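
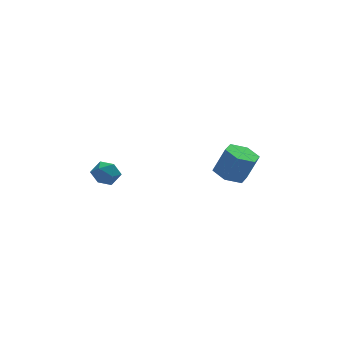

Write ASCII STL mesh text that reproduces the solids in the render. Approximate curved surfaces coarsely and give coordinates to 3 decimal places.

solid 
facet normal -0.702 0.235 0.673
outer loop
vertex -4.552 -1.125 0.789
vertex -4.226 -1.697 1.329
vertex -3.946 -0.893 1.34
endloop
endfacet
facet normal -0.544 0.797 0.263
outer loop
vertex -4.552 -1.125 0.789
vertex -3.946 -0.893 1.34
vertex -3.922 -0.612 0.537
endloop
endfacet
facet normal -0.668 0.616 -0.417
outer loop
vertex -4.552 -1.125 0.789
vertex -3.922 -0.612 0.537
vertex -4.186 -1.243 0.029
endloop
endfacet
facet normal -0.903 -0.057 -0.426
outer loop
vertex -4.552 -1.125 0.789
vertex -4.186 -1.243 0.029
vertex -4.375 -1.913 0.519
endloop
endfacet
facet normal -0.924 -0.292 0.248
outer loop
vertex -4.552 -1.125 0.789
vertex -4.375 -1.913 0.519
vertex -4.226 -1.697 1.329
endloop
endfacet
facet normal 0.154 0.931 0.330
outer loop
vertex -3.922 -0.612 0.537
vertex -3.946 -0.893 1.34
vertex -3.205 -0.867 0.921
endloop
endfacet
facet normal -0.102 0.022 0.995
outer loop
vertex -3.946 -0.893 1.34
vertex -4.226 -1.697 1.329
vertex -3.394 -1.537 1.411
endloop
endfacet
facet normal -0.461 -0.833 0.307
outer loop
vertex -4.226 -1.697 1.329
vertex -4.375 -1.913 0.519
vertex -3.658 -2.168 0.903
endloop
endfacet
facet normal -0.427 -0.452 -0.783
outer loop
vertex -4.375 -1.913 0.519
vertex -4.186 -1.243 0.029
vertex -3.634 -1.887 0.1
endloop
endfacet
facet normal -0.047 0.638 -0.768
outer loop
vertex -4.186 -1.243 0.029
vertex -3.922 -0.612 0.537
vertex -3.354 -1.083 0.111
endloop
endfacet
facet normal 0.903 0.057 0.426
outer loop
vertex -3.028 -1.655 0.651
vertex -3.205 -0.867 0.921
vertex -3.394 -1.537 1.411
endloop
endfacet
facet normal 0.668 -0.616 0.417
outer loop
vertex -3.028 -1.655 0.651
vertex -3.394 -1.537 1.411
vertex -3.658 -2.168 0.903
endloop
endfacet
facet normal 0.544 -0.797 -0.263
outer loop
vertex -3.028 -1.655 0.651
vertex -3.658 -2.168 0.903
vertex -3.634 -1.887 0.1
endloop
endfacet
facet normal 0.702 -0.235 -0.673
outer loop
vertex -3.028 -1.655 0.651
vertex -3.634 -1.887 0.1
vertex -3.354 -1.083 0.111
endloop
endfacet
facet normal 0.924 0.292 -0.248
outer loop
vertex -3.028 -1.655 0.651
vertex -3.354 -1.083 0.111
vertex -3.205 -0.867 0.921
endloop
endfacet
facet normal 0.427 0.452 0.783
outer loop
vertex -3.394 -1.537 1.411
vertex -3.205 -0.867 0.921
vertex -3.946 -0.893 1.34
endloop
endfacet
facet normal 0.047 -0.638 0.768
outer loop
vertex -3.658 -2.168 0.903
vertex -3.394 -1.537 1.411
vertex -4.226 -1.697 1.329
endloop
endfacet
facet normal -0.154 -0.931 -0.330
outer loop
vertex -3.634 -1.887 0.1
vertex -3.658 -2.168 0.903
vertex -4.375 -1.913 0.519
endloop
endfacet
facet normal 0.102 -0.022 -0.995
outer loop
vertex -3.354 -1.083 0.111
vertex -3.634 -1.887 0.1
vertex -4.186 -1.243 0.029
endloop
endfacet
facet normal 0.461 0.833 -0.307
outer loop
vertex -3.205 -0.867 0.921
vertex -3.354 -1.083 0.111
vertex -3.922 -0.612 0.537
endloop
endfacet
facet normal -0.369 0.102 -0.924
outer loop
vertex 3.453 -2.58 -0.18
vertex 2.54 -2.495 0.194
vertex 3.098 -1.687 0.06
endloop
endfacet
facet normal 0.858 0.421 -0.296
outer loop
vertex 3.453 -2.58 -0.18
vertex 3.098 -1.687 0.06
vertex 4.073 -2.751 1.372
endloop
endfacet
facet normal 0.857 0.421 -0.296
outer loop
vertex 4.073 -2.751 1.372
vertex 3.098 -1.687 0.06
vertex 3.717 -1.858 1.612
endloop
endfacet
facet normal 0.369 -0.101 0.924
outer loop
vertex 4.073 -2.751 1.372
vertex 3.717 -1.858 1.612
vertex 3.16 -2.665 1.746
endloop
endfacet
facet normal -0.369 0.102 -0.924
outer loop
vertex 3.098 -1.687 0.06
vertex 2.54 -2.495 0.194
vertex 2.185 -1.602 0.434
endloop
endfacet
facet normal 0.118 0.991 0.062
outer loop
vertex 3.098 -1.687 0.06
vertex 2.185 -1.602 0.434
vertex 3.717 -1.858 1.612
endloop
endfacet
facet normal 0.118 0.991 0.062
outer loop
vertex 3.717 -1.858 1.612
vertex 2.185 -1.602 0.434
vertex 2.804 -1.773 1.986
endloop
endfacet
facet normal 0.369 -0.101 0.924
outer loop
vertex 3.717 -1.858 1.612
vertex 2.804 -1.773 1.986
vertex 3.16 -2.665 1.746
endloop
endfacet
facet normal -0.369 0.102 -0.924
outer loop
vertex 2.185 -1.602 0.434
vertex 2.54 -2.495 0.194
vertex 1.627 -2.409 0.568
endloop
endfacet
facet normal -0.739 0.571 0.358
outer loop
vertex 2.185 -1.602 0.434
vertex 1.627 -2.409 0.568
vertex 2.804 -1.773 1.986
endloop
endfacet
facet normal -0.740 0.570 0.358
outer loop
vertex 2.804 -1.773 1.986
vertex 1.627 -2.409 0.568
vertex 2.247 -2.58 2.12
endloop
endfacet
facet normal 0.369 -0.101 0.924
outer loop
vertex 2.804 -1.773 1.986
vertex 2.247 -2.58 2.12
vertex 3.16 -2.665 1.746
endloop
endfacet
facet normal -0.369 0.101 -0.924
outer loop
vertex 1.627 -2.409 0.568
vertex 2.54 -2.495 0.194
vertex 1.983 -3.302 0.328
endloop
endfacet
facet normal -0.857 -0.421 0.296
outer loop
vertex 1.627 -2.409 0.568
vertex 1.983 -3.302 0.328
vertex 2.247 -2.58 2.12
endloop
endfacet
facet normal -0.858 -0.420 0.296
outer loop
vertex 2.247 -2.58 2.12
vertex 1.983 -3.302 0.328
vertex 2.602 -3.473 1.88
endloop
endfacet
facet normal 0.369 -0.102 0.924
outer loop
vertex 2.247 -2.58 2.12
vertex 2.602 -3.473 1.88
vertex 3.16 -2.665 1.746
endloop
endfacet
facet normal -0.369 0.101 -0.924
outer loop
vertex 1.983 -3.302 0.328
vertex 2.54 -2.495 0.194
vertex 2.896 -3.387 -0.046
endloop
endfacet
facet normal -0.118 -0.991 -0.062
outer loop
vertex 1.983 -3.302 0.328
vertex 2.896 -3.387 -0.046
vertex 2.602 -3.473 1.88
endloop
endfacet
facet normal -0.118 -0.991 -0.062
outer loop
vertex 2.602 -3.473 1.88
vertex 2.896 -3.387 -0.046
vertex 3.515 -3.558 1.506
endloop
endfacet
facet normal 0.369 -0.102 0.924
outer loop
vertex 2.602 -3.473 1.88
vertex 3.515 -3.558 1.506
vertex 3.16 -2.665 1.746
endloop
endfacet
facet normal -0.369 0.101 -0.924
outer loop
vertex 2.896 -3.387 -0.046
vertex 2.54 -2.495 0.194
vertex 3.453 -2.58 -0.18
endloop
endfacet
facet normal 0.740 -0.570 -0.358
outer loop
vertex 2.896 -3.387 -0.046
vertex 3.453 -2.58 -0.18
vertex 3.515 -3.558 1.506
endloop
endfacet
facet normal 0.739 -0.571 -0.358
outer loop
vertex 3.515 -3.558 1.506
vertex 3.453 -2.58 -0.18
vertex 4.073 -2.751 1.372
endloop
endfacet
facet normal 0.369 -0.102 0.924
outer loop
vertex 3.515 -3.558 1.506
vertex 4.073 -2.751 1.372
vertex 3.16 -2.665 1.746
endloop
endfacet

endsolid


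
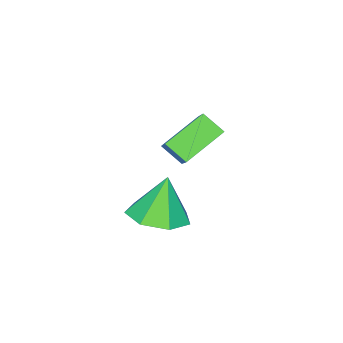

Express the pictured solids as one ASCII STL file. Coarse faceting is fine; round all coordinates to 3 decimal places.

solid 
facet normal -0.841 0.241 0.484
outer loop
vertex 0.841 -2.23 0.401
vertex 0.752 -1.472 -0.131
vertex -0.095 -3.158 -0.765
endloop
endfacet
facet normal 0.096 -0.815 0.572
outer loop
vertex 1.268 -3.548 -1.549
vertex 0.841 -2.23 0.401
vertex -0.095 -3.158 -0.765
endloop
endfacet
facet normal -0.841 0.241 0.484
outer loop
vertex -0.095 -3.158 -0.765
vertex 0.752 -1.472 -0.131
vertex -0.184 -2.4 -1.297
endloop
endfacet
facet normal -0.532 -0.527 -0.662
outer loop
vertex -0.184 -2.4 -1.297
vertex 1.268 -3.548 -1.549
vertex -0.095 -3.158 -0.765
endloop
endfacet
facet normal 0.532 0.527 0.662
outer loop
vertex 0.841 -2.23 0.401
vertex 2.115 -1.862 -0.915
vertex 0.752 -1.472 -0.131
endloop
endfacet
facet normal 0.096 -0.815 0.572
outer loop
vertex 2.204 -2.62 -0.383
vertex 0.841 -2.23 0.401
vertex 1.268 -3.548 -1.549
endloop
endfacet
facet normal 0.532 0.527 0.662
outer loop
vertex 2.204 -2.62 -0.383
vertex 2.115 -1.862 -0.915
vertex 0.841 -2.23 0.401
endloop
endfacet
facet normal -0.096 0.815 -0.572
outer loop
vertex 0.752 -1.472 -0.131
vertex 2.115 -1.862 -0.915
vertex -0.184 -2.4 -1.297
endloop
endfacet
facet normal -0.532 -0.527 -0.662
outer loop
vertex 1.179 -2.79 -2.081
vertex 1.268 -3.548 -1.549
vertex -0.184 -2.4 -1.297
endloop
endfacet
facet normal -0.096 0.815 -0.572
outer loop
vertex -0.184 -2.4 -1.297
vertex 2.115 -1.862 -0.915
vertex 1.179 -2.79 -2.081
endloop
endfacet
facet normal 0.841 -0.241 -0.484
outer loop
vertex 1.179 -2.79 -2.081
vertex 2.204 -2.62 -0.383
vertex 1.268 -3.548 -1.549
endloop
endfacet
facet normal 0.841 -0.241 -0.484
outer loop
vertex 2.115 -1.862 -0.915
vertex 2.204 -2.62 -0.383
vertex 1.179 -2.79 -2.081
endloop
endfacet
facet normal 0.304 0.004 -0.953
outer loop
vertex 2.804 -3.154 -4.191
vertex 1.772 -3.276 -4.521
vertex 2.323 -2.353 -4.341
endloop
endfacet
facet normal 0.539 0.456 0.708
outer loop
vertex 2.804 -3.154 -4.191
vertex 2.323 -2.353 -4.341
vertex 1.268 -3.284 -2.939
endloop
endfacet
facet normal 0.304 0.005 -0.953
outer loop
vertex 2.323 -2.353 -4.341
vertex 1.772 -3.276 -4.521
vertex 1.427 -2.247 -4.626
endloop
endfacet
facet normal -0.064 0.853 0.518
outer loop
vertex 2.323 -2.353 -4.341
vertex 1.427 -2.247 -4.626
vertex 1.268 -3.284 -2.939
endloop
endfacet
facet normal 0.304 0.005 -0.953
outer loop
vertex 1.427 -2.247 -4.626
vertex 1.772 -3.276 -4.521
vertex 0.791 -2.916 -4.832
endloop
endfacet
facet normal -0.736 0.606 0.303
outer loop
vertex 1.427 -2.247 -4.626
vertex 0.791 -2.916 -4.832
vertex 1.268 -3.284 -2.939
endloop
endfacet
facet normal 0.304 0.005 -0.953
outer loop
vertex 0.791 -2.916 -4.832
vertex 1.772 -3.276 -4.521
vertex 0.894 -3.856 -4.804
endloop
endfacet
facet normal -0.969 -0.100 0.225
outer loop
vertex 0.791 -2.916 -4.832
vertex 0.894 -3.856 -4.804
vertex 1.268 -3.284 -2.939
endloop
endfacet
facet normal 0.304 0.005 -0.953
outer loop
vertex 0.894 -3.856 -4.804
vertex 1.772 -3.276 -4.521
vertex 1.658 -4.359 -4.563
endloop
endfacet
facet normal -0.590 -0.731 0.343
outer loop
vertex 0.894 -3.856 -4.804
vertex 1.658 -4.359 -4.563
vertex 1.268 -3.284 -2.939
endloop
endfacet
facet normal 0.304 0.005 -0.953
outer loop
vertex 1.658 -4.359 -4.563
vertex 1.772 -3.276 -4.521
vertex 2.508 -4.047 -4.29
endloop
endfacet
facet normal 0.117 -0.815 0.568
outer loop
vertex 1.658 -4.359 -4.563
vertex 2.508 -4.047 -4.29
vertex 1.268 -3.284 -2.939
endloop
endfacet
facet normal 0.304 0.005 -0.953
outer loop
vertex 2.508 -4.047 -4.29
vertex 1.772 -3.276 -4.521
vertex 2.804 -3.154 -4.191
endloop
endfacet
facet normal 0.620 -0.286 0.731
outer loop
vertex 2.508 -4.047 -4.29
vertex 2.804 -3.154 -4.191
vertex 1.268 -3.284 -2.939
endloop
endfacet

endsolid


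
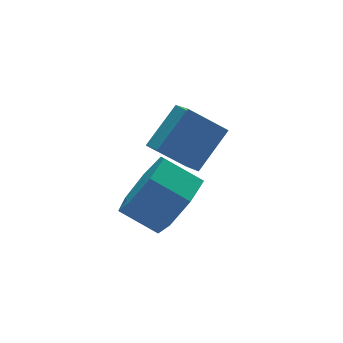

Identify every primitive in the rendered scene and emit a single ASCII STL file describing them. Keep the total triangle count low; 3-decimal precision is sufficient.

solid 
facet normal -0.667 0.409 0.623
outer loop
vertex -1.762 -1.228 3.144
vertex -0.59 -0.845 4.148
vertex -1.657 -0.374 2.696
endloop
endfacet
facet normal -0.737 -0.241 -0.631
outer loop
vertex -0.71 -0.955 1.812
vertex -1.762 -1.228 3.144
vertex -1.657 -0.374 2.696
endloop
endfacet
facet normal -0.667 0.409 0.623
outer loop
vertex -1.657 -0.374 2.696
vertex -0.59 -0.845 4.148
vertex -0.485 0.009 3.7
endloop
endfacet
facet normal 0.108 0.880 -0.462
outer loop
vertex -0.485 0.009 3.7
vertex -0.71 -0.955 1.812
vertex -1.657 -0.374 2.696
endloop
endfacet
facet normal -0.108 -0.880 0.462
outer loop
vertex -1.762 -1.228 3.144
vertex 0.357 -1.426 3.264
vertex -0.59 -0.845 4.148
endloop
endfacet
facet normal -0.737 -0.241 -0.631
outer loop
vertex -0.815 -1.809 2.26
vertex -1.762 -1.228 3.144
vertex -0.71 -0.955 1.812
endloop
endfacet
facet normal -0.108 -0.880 0.462
outer loop
vertex -0.815 -1.809 2.26
vertex 0.357 -1.426 3.264
vertex -1.762 -1.228 3.144
endloop
endfacet
facet normal 0.737 0.241 0.631
outer loop
vertex -0.59 -0.845 4.148
vertex 0.357 -1.426 3.264
vertex -0.485 0.009 3.7
endloop
endfacet
facet normal 0.108 0.880 -0.462
outer loop
vertex 0.462 -0.572 2.816
vertex -0.71 -0.955 1.812
vertex -0.485 0.009 3.7
endloop
endfacet
facet normal 0.737 0.241 0.631
outer loop
vertex -0.485 0.009 3.7
vertex 0.357 -1.426 3.264
vertex 0.462 -0.572 2.816
endloop
endfacet
facet normal 0.667 -0.409 -0.623
outer loop
vertex 0.462 -0.572 2.816
vertex -0.815 -1.809 2.26
vertex -0.71 -0.955 1.812
endloop
endfacet
facet normal 0.667 -0.409 -0.623
outer loop
vertex 0.357 -1.426 3.264
vertex -0.815 -1.809 2.26
vertex 0.462 -0.572 2.816
endloop
endfacet
facet normal 0.576 -0.645 -0.502
outer loop
vertex -1.614 -3.223 3.313
vertex -2.48 -3.733 2.976
vertex -1.97 -2.923 2.52
endloop
endfacet
facet normal 0.720 0.691 -0.062
outer loop
vertex -1.614 -3.223 3.313
vertex -1.97 -2.923 2.52
vertex -2.334 -2.417 3.942
endloop
endfacet
facet normal 0.720 0.691 -0.062
outer loop
vertex -2.334 -2.417 3.942
vertex -1.97 -2.923 2.52
vertex -2.69 -2.117 3.148
endloop
endfacet
facet normal -0.576 0.645 0.502
outer loop
vertex -2.334 -2.417 3.942
vertex -2.69 -2.117 3.148
vertex -3.2 -2.927 3.604
endloop
endfacet
facet normal 0.576 -0.645 -0.502
outer loop
vertex -1.97 -2.923 2.52
vertex -2.48 -3.733 2.976
vertex -2.71 -3.233 2.07
endloop
endfacet
facet normal 0.146 0.686 -0.713
outer loop
vertex -1.97 -2.923 2.52
vertex -2.71 -3.233 2.07
vertex -2.69 -2.117 3.148
endloop
endfacet
facet normal 0.146 0.686 -0.713
outer loop
vertex -2.69 -2.117 3.148
vertex -2.71 -3.233 2.07
vertex -3.43 -2.427 2.698
endloop
endfacet
facet normal -0.576 0.645 0.502
outer loop
vertex -2.69 -2.117 3.148
vertex -3.43 -2.427 2.698
vertex -3.2 -2.927 3.604
endloop
endfacet
facet normal 0.575 -0.645 -0.502
outer loop
vertex -2.71 -3.233 2.07
vertex -2.48 -3.733 2.976
vertex -3.277 -3.919 2.302
endloop
endfacet
facet normal -0.537 0.164 -0.827
outer loop
vertex -2.71 -3.233 2.07
vertex -3.277 -3.919 2.302
vertex -3.43 -2.427 2.698
endloop
endfacet
facet normal -0.537 0.164 -0.827
outer loop
vertex -3.43 -2.427 2.698
vertex -3.277 -3.919 2.302
vertex -3.997 -3.113 2.93
endloop
endfacet
facet normal -0.575 0.645 0.502
outer loop
vertex -3.43 -2.427 2.698
vertex -3.997 -3.113 2.93
vertex -3.2 -2.927 3.604
endloop
endfacet
facet normal 0.576 -0.645 -0.503
outer loop
vertex -3.277 -3.919 2.302
vertex -2.48 -3.733 2.976
vertex -3.244 -4.466 3.042
endloop
endfacet
facet normal -0.817 -0.481 -0.319
outer loop
vertex -3.277 -3.919 2.302
vertex -3.244 -4.466 3.042
vertex -3.997 -3.113 2.93
endloop
endfacet
facet normal -0.817 -0.481 -0.317
outer loop
vertex -3.997 -3.113 2.93
vertex -3.244 -4.466 3.042
vertex -3.963 -3.659 3.67
endloop
endfacet
facet normal -0.576 0.645 0.502
outer loop
vertex -3.997 -3.113 2.93
vertex -3.963 -3.659 3.67
vertex -3.2 -2.927 3.604
endloop
endfacet
facet normal 0.575 -0.645 -0.503
outer loop
vertex -3.244 -4.466 3.042
vertex -2.48 -3.733 2.976
vertex -2.635 -4.46 3.731
endloop
endfacet
facet normal -0.480 -0.764 0.431
outer loop
vertex -3.244 -4.466 3.042
vertex -2.635 -4.46 3.731
vertex -3.963 -3.659 3.67
endloop
endfacet
facet normal -0.481 -0.765 0.429
outer loop
vertex -3.963 -3.659 3.67
vertex -2.635 -4.46 3.731
vertex -3.355 -3.654 4.36
endloop
endfacet
facet normal -0.576 0.645 0.502
outer loop
vertex -3.963 -3.659 3.67
vertex -3.355 -3.654 4.36
vertex -3.2 -2.927 3.604
endloop
endfacet
facet normal 0.575 -0.645 -0.503
outer loop
vertex -2.635 -4.46 3.731
vertex -2.48 -3.733 2.976
vertex -1.91 -3.908 3.852
endloop
endfacet
facet normal 0.217 -0.473 0.854
outer loop
vertex -2.635 -4.46 3.731
vertex -1.91 -3.908 3.852
vertex -3.355 -3.654 4.36
endloop
endfacet
facet normal 0.217 -0.472 0.854
outer loop
vertex -3.355 -3.654 4.36
vertex -1.91 -3.908 3.852
vertex -2.63 -3.101 4.481
endloop
endfacet
facet normal -0.576 0.645 0.502
outer loop
vertex -3.355 -3.654 4.36
vertex -2.63 -3.101 4.481
vertex -3.2 -2.927 3.604
endloop
endfacet
facet normal 0.575 -0.645 -0.503
outer loop
vertex -1.91 -3.908 3.852
vertex -2.48 -3.733 2.976
vertex -1.614 -3.223 3.313
endloop
endfacet
facet normal 0.752 0.175 0.636
outer loop
vertex -1.91 -3.908 3.852
vertex -1.614 -3.223 3.313
vertex -2.63 -3.101 4.481
endloop
endfacet
facet normal 0.752 0.176 0.636
outer loop
vertex -2.63 -3.101 4.481
vertex -1.614 -3.223 3.313
vertex -2.334 -2.417 3.942
endloop
endfacet
facet normal -0.576 0.645 0.502
outer loop
vertex -2.63 -3.101 4.481
vertex -2.334 -2.417 3.942
vertex -3.2 -2.927 3.604
endloop
endfacet

endsolid


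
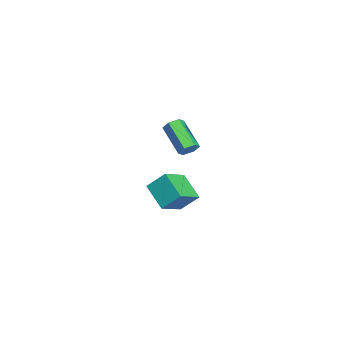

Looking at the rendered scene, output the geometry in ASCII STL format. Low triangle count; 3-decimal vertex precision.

solid 
facet normal -0.592 0.611 -0.527
outer loop
vertex -4.536 2.01 -1.535
vertex -3.216 2.612 -2.32
vertex -4.666 1.082 -2.465
endloop
endfacet
facet normal -0.800 -0.365 0.476
outer loop
vertex -3.624 0.008 -1.54
vertex -4.536 2.01 -1.535
vertex -4.666 1.082 -2.465
endloop
endfacet
facet normal -0.592 0.611 -0.526
outer loop
vertex -4.666 1.082 -2.465
vertex -3.216 2.612 -2.32
vertex -3.346 1.685 -3.251
endloop
endfacet
facet normal -0.099 -0.703 -0.705
outer loop
vertex -3.346 1.685 -3.251
vertex -3.624 0.008 -1.54
vertex -4.666 1.082 -2.465
endloop
endfacet
facet normal 0.099 0.703 0.705
outer loop
vertex -4.536 2.01 -1.535
vertex -2.174 1.538 -1.395
vertex -3.216 2.612 -2.32
endloop
endfacet
facet normal -0.800 -0.366 0.476
outer loop
vertex -3.494 0.935 -0.609
vertex -4.536 2.01 -1.535
vertex -3.624 0.008 -1.54
endloop
endfacet
facet normal 0.099 0.703 0.705
outer loop
vertex -3.494 0.935 -0.609
vertex -2.174 1.538 -1.395
vertex -4.536 2.01 -1.535
endloop
endfacet
facet normal 0.800 0.366 -0.476
outer loop
vertex -3.216 2.612 -2.32
vertex -2.174 1.538 -1.395
vertex -3.346 1.685 -3.251
endloop
endfacet
facet normal -0.099 -0.703 -0.705
outer loop
vertex -2.304 0.61 -2.325
vertex -3.624 0.008 -1.54
vertex -3.346 1.685 -3.251
endloop
endfacet
facet normal 0.800 0.365 -0.476
outer loop
vertex -3.346 1.685 -3.251
vertex -2.174 1.538 -1.395
vertex -2.304 0.61 -2.325
endloop
endfacet
facet normal 0.592 -0.611 0.526
outer loop
vertex -2.304 0.61 -2.325
vertex -3.494 0.935 -0.609
vertex -3.624 0.008 -1.54
endloop
endfacet
facet normal 0.592 -0.610 0.526
outer loop
vertex -2.174 1.538 -1.395
vertex -3.494 0.935 -0.609
vertex -2.304 0.61 -2.325
endloop
endfacet
facet normal 0.794 0.327 -0.512
outer loop
vertex 0.236 1.921 4.003
vertex 0.047 1.661 3.544
vertex -0.104 2.19 3.648
endloop
endfacet
facet normal 0.039 0.814 0.580
outer loop
vertex 0.236 1.921 4.003
vertex -0.104 2.19 3.648
vertex -1.178 1.339 4.914
endloop
endfacet
facet normal 0.039 0.814 0.580
outer loop
vertex -1.178 1.339 4.914
vertex -0.104 2.19 3.648
vertex -1.518 1.608 4.559
endloop
endfacet
facet normal -0.794 -0.326 0.513
outer loop
vertex -1.178 1.339 4.914
vertex -1.518 1.608 4.559
vertex -1.367 1.079 4.456
endloop
endfacet
facet normal 0.794 0.327 -0.512
outer loop
vertex -0.104 2.19 3.648
vertex 0.047 1.661 3.544
vertex -0.292 1.93 3.19
endloop
endfacet
facet normal -0.506 0.823 -0.259
outer loop
vertex -0.104 2.19 3.648
vertex -0.292 1.93 3.19
vertex -1.518 1.608 4.559
endloop
endfacet
facet normal -0.505 0.824 -0.258
outer loop
vertex -1.518 1.608 4.559
vertex -0.292 1.93 3.19
vertex -1.706 1.349 4.101
endloop
endfacet
facet normal -0.795 -0.326 0.511
outer loop
vertex -1.518 1.608 4.559
vertex -1.706 1.349 4.101
vertex -1.367 1.079 4.456
endloop
endfacet
facet normal 0.794 0.326 -0.513
outer loop
vertex -0.292 1.93 3.19
vertex 0.047 1.661 3.544
vertex -0.142 1.401 3.086
endloop
endfacet
facet normal -0.545 0.010 -0.839
outer loop
vertex -0.292 1.93 3.19
vertex -0.142 1.401 3.086
vertex -1.706 1.349 4.101
endloop
endfacet
facet normal -0.545 0.010 -0.839
outer loop
vertex -1.706 1.349 4.101
vertex -0.142 1.401 3.086
vertex -1.556 0.819 3.997
endloop
endfacet
facet normal -0.795 -0.325 0.512
outer loop
vertex -1.706 1.349 4.101
vertex -1.556 0.819 3.997
vertex -1.367 1.079 4.456
endloop
endfacet
facet normal 0.794 0.326 -0.513
outer loop
vertex -0.142 1.401 3.086
vertex 0.047 1.661 3.544
vertex 0.198 1.132 3.441
endloop
endfacet
facet normal -0.039 -0.814 -0.580
outer loop
vertex -0.142 1.401 3.086
vertex 0.198 1.132 3.441
vertex -1.556 0.819 3.997
endloop
endfacet
facet normal -0.039 -0.814 -0.580
outer loop
vertex -1.556 0.819 3.997
vertex 0.198 1.132 3.441
vertex -1.216 0.55 4.352
endloop
endfacet
facet normal -0.794 -0.327 0.512
outer loop
vertex -1.556 0.819 3.997
vertex -1.216 0.55 4.352
vertex -1.367 1.079 4.456
endloop
endfacet
facet normal 0.795 0.326 -0.511
outer loop
vertex 0.198 1.132 3.441
vertex 0.047 1.661 3.544
vertex 0.386 1.391 3.899
endloop
endfacet
facet normal 0.505 -0.823 0.258
outer loop
vertex 0.198 1.132 3.441
vertex 0.386 1.391 3.899
vertex -1.216 0.55 4.352
endloop
endfacet
facet normal 0.505 -0.823 0.260
outer loop
vertex -1.216 0.55 4.352
vertex 0.386 1.391 3.899
vertex -1.028 0.81 4.81
endloop
endfacet
facet normal -0.794 -0.327 0.512
outer loop
vertex -1.216 0.55 4.352
vertex -1.028 0.81 4.81
vertex -1.367 1.079 4.456
endloop
endfacet
facet normal 0.795 0.325 -0.512
outer loop
vertex 0.386 1.391 3.899
vertex 0.047 1.661 3.544
vertex 0.236 1.921 4.003
endloop
endfacet
facet normal 0.545 -0.010 0.839
outer loop
vertex 0.386 1.391 3.899
vertex 0.236 1.921 4.003
vertex -1.028 0.81 4.81
endloop
endfacet
facet normal 0.545 -0.010 0.839
outer loop
vertex -1.028 0.81 4.81
vertex 0.236 1.921 4.003
vertex -1.178 1.339 4.914
endloop
endfacet
facet normal -0.794 -0.326 0.513
outer loop
vertex -1.028 0.81 4.81
vertex -1.178 1.339 4.914
vertex -1.367 1.079 4.456
endloop
endfacet

endsolid


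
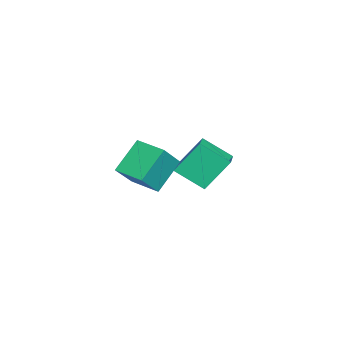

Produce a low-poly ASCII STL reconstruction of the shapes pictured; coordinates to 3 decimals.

solid 
facet normal -0.540 -0.838 0.084
outer loop
vertex 3.511 -4.31 4.199
vertex 2.362 -3.702 2.87
vertex 4.66 -5.19 2.804
endloop
endfacet
facet normal 0.618 -0.326 0.715
outer loop
vertex 5.518 -3.858 2.67
vertex 3.511 -4.31 4.199
vertex 4.66 -5.19 2.804
endloop
endfacet
facet normal -0.540 -0.838 0.084
outer loop
vertex 4.66 -5.19 2.804
vertex 2.362 -3.702 2.87
vertex 3.51 -4.582 1.474
endloop
endfacet
facet normal 0.571 -0.438 -0.694
outer loop
vertex 3.51 -4.582 1.474
vertex 5.518 -3.858 2.67
vertex 4.66 -5.19 2.804
endloop
endfacet
facet normal -0.571 0.438 0.694
outer loop
vertex 3.511 -4.31 4.199
vertex 3.22 -2.37 2.736
vertex 2.362 -3.702 2.87
endloop
endfacet
facet normal 0.618 -0.327 0.715
outer loop
vertex 4.37 -2.978 4.066
vertex 3.511 -4.31 4.199
vertex 5.518 -3.858 2.67
endloop
endfacet
facet normal -0.571 0.438 0.694
outer loop
vertex 4.37 -2.978 4.066
vertex 3.22 -2.37 2.736
vertex 3.511 -4.31 4.199
endloop
endfacet
facet normal -0.619 0.327 -0.715
outer loop
vertex 2.362 -3.702 2.87
vertex 3.22 -2.37 2.736
vertex 3.51 -4.582 1.474
endloop
endfacet
facet normal 0.571 -0.438 -0.694
outer loop
vertex 4.369 -3.25 1.341
vertex 5.518 -3.858 2.67
vertex 3.51 -4.582 1.474
endloop
endfacet
facet normal -0.618 0.327 -0.715
outer loop
vertex 3.51 -4.582 1.474
vertex 3.22 -2.37 2.736
vertex 4.369 -3.25 1.341
endloop
endfacet
facet normal 0.540 0.837 -0.084
outer loop
vertex 4.369 -3.25 1.341
vertex 4.37 -2.978 4.066
vertex 5.518 -3.858 2.67
endloop
endfacet
facet normal 0.540 0.838 -0.084
outer loop
vertex 3.22 -2.37 2.736
vertex 4.37 -2.978 4.066
vertex 4.369 -3.25 1.341
endloop
endfacet
facet normal -0.953 -0.021 -0.304
outer loop
vertex -2.367 -1.839 1.45
vertex -2.073 -0.317 0.422
vertex -1.821 -3.046 -0.179
endloop
endfacet
facet normal -0.158 -0.818 0.553
outer loop
vertex 0.113 -3.003 0.438
vertex -2.367 -1.839 1.45
vertex -1.821 -3.046 -0.179
endloop
endfacet
facet normal -0.952 -0.021 -0.304
outer loop
vertex -1.821 -3.046 -0.179
vertex -2.073 -0.317 0.422
vertex -1.526 -1.524 -1.207
endloop
endfacet
facet normal 0.260 -0.575 -0.776
outer loop
vertex -1.526 -1.524 -1.207
vertex 0.113 -3.003 0.438
vertex -1.821 -3.046 -0.179
endloop
endfacet
facet normal -0.260 0.574 0.776
outer loop
vertex -2.367 -1.839 1.45
vertex -0.139 -0.274 1.039
vertex -2.073 -0.317 0.422
endloop
endfacet
facet normal -0.158 -0.818 0.553
outer loop
vertex -0.434 -1.796 2.067
vertex -2.367 -1.839 1.45
vertex 0.113 -3.003 0.438
endloop
endfacet
facet normal -0.260 0.575 0.776
outer loop
vertex -0.434 -1.796 2.067
vertex -0.139 -0.274 1.039
vertex -2.367 -1.839 1.45
endloop
endfacet
facet normal 0.158 0.818 -0.553
outer loop
vertex -2.073 -0.317 0.422
vertex -0.139 -0.274 1.039
vertex -1.526 -1.524 -1.207
endloop
endfacet
facet normal 0.260 -0.574 -0.776
outer loop
vertex 0.407 -1.481 -0.59
vertex 0.113 -3.003 0.438
vertex -1.526 -1.524 -1.207
endloop
endfacet
facet normal 0.158 0.818 -0.553
outer loop
vertex -1.526 -1.524 -1.207
vertex -0.139 -0.274 1.039
vertex 0.407 -1.481 -0.59
endloop
endfacet
facet normal 0.952 0.021 0.304
outer loop
vertex 0.407 -1.481 -0.59
vertex -0.434 -1.796 2.067
vertex 0.113 -3.003 0.438
endloop
endfacet
facet normal 0.952 0.021 0.304
outer loop
vertex -0.139 -0.274 1.039
vertex -0.434 -1.796 2.067
vertex 0.407 -1.481 -0.59
endloop
endfacet

endsolid


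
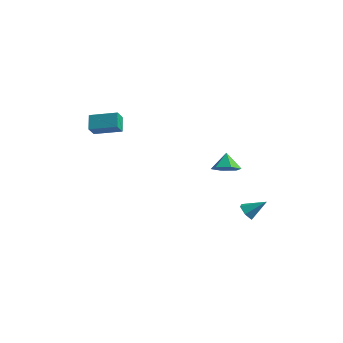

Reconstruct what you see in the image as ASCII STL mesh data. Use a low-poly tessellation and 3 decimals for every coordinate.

solid 
facet normal -0.689 -0.418 -0.592
outer loop
vertex 3.687 1.456 -3.796
vertex 3.259 1.699 -3.47
vertex 3.48 1.991 -3.933
endloop
endfacet
facet normal 0.848 0.202 -0.490
outer loop
vertex 3.687 1.456 -3.796
vertex 3.48 1.991 -3.933
vertex 4.121 2.221 -2.73
endloop
endfacet
facet normal -0.690 -0.416 -0.592
outer loop
vertex 3.48 1.991 -3.933
vertex 3.259 1.699 -3.47
vertex 3.053 2.235 -3.607
endloop
endfacet
facet normal 0.274 0.907 -0.320
outer loop
vertex 3.48 1.991 -3.933
vertex 3.053 2.235 -3.607
vertex 4.121 2.221 -2.73
endloop
endfacet
facet normal -0.690 -0.416 -0.592
outer loop
vertex 3.053 2.235 -3.607
vertex 3.259 1.699 -3.47
vertex 2.832 1.943 -3.144
endloop
endfacet
facet normal -0.313 0.864 0.395
outer loop
vertex 3.053 2.235 -3.607
vertex 2.832 1.943 -3.144
vertex 4.121 2.221 -2.73
endloop
endfacet
facet normal -0.690 -0.416 -0.592
outer loop
vertex 2.832 1.943 -3.144
vertex 3.259 1.699 -3.47
vertex 3.038 1.407 -3.007
endloop
endfacet
facet normal -0.326 0.115 0.938
outer loop
vertex 2.832 1.943 -3.144
vertex 3.038 1.407 -3.007
vertex 4.121 2.221 -2.73
endloop
endfacet
facet normal -0.689 -0.418 -0.592
outer loop
vertex 3.038 1.407 -3.007
vertex 3.259 1.699 -3.47
vertex 3.466 1.164 -3.333
endloop
endfacet
facet normal 0.248 -0.592 0.767
outer loop
vertex 3.038 1.407 -3.007
vertex 3.466 1.164 -3.333
vertex 4.121 2.221 -2.73
endloop
endfacet
facet normal -0.689 -0.418 -0.592
outer loop
vertex 3.466 1.164 -3.333
vertex 3.259 1.699 -3.47
vertex 3.687 1.456 -3.796
endloop
endfacet
facet normal 0.835 -0.548 0.053
outer loop
vertex 3.466 1.164 -3.333
vertex 3.687 1.456 -3.796
vertex 4.121 2.221 -2.73
endloop
endfacet
facet normal 0.293 -0.534 -0.793
outer loop
vertex 4.094 -1.491 1.512
vertex 3.606 -1.107 1.073
vertex 4.317 -0.853 1.165
endloop
endfacet
facet normal 0.599 0.211 0.772
outer loop
vertex 4.094 -1.491 1.512
vertex 4.317 -0.853 1.165
vertex 3.314 -0.573 1.867
endloop
endfacet
facet normal 0.293 -0.534 -0.793
outer loop
vertex 4.317 -0.853 1.165
vertex 3.606 -1.107 1.073
vertex 3.83 -0.469 0.726
endloop
endfacet
facet normal 0.431 0.860 0.273
outer loop
vertex 4.317 -0.853 1.165
vertex 3.83 -0.469 0.726
vertex 3.314 -0.573 1.867
endloop
endfacet
facet normal 0.292 -0.534 -0.794
outer loop
vertex 3.83 -0.469 0.726
vertex 3.606 -1.107 1.073
vertex 3.119 -0.722 0.635
endloop
endfacet
facet normal -0.328 0.943 -0.062
outer loop
vertex 3.83 -0.469 0.726
vertex 3.119 -0.722 0.635
vertex 3.314 -0.573 1.867
endloop
endfacet
facet normal 0.292 -0.533 -0.794
outer loop
vertex 3.119 -0.722 0.635
vertex 3.606 -1.107 1.073
vertex 2.896 -1.361 0.982
endloop
endfacet
facet normal -0.921 0.376 0.100
outer loop
vertex 3.119 -0.722 0.635
vertex 2.896 -1.361 0.982
vertex 3.314 -0.573 1.867
endloop
endfacet
facet normal 0.293 -0.534 -0.793
outer loop
vertex 2.896 -1.361 0.982
vertex 3.606 -1.107 1.073
vertex 3.383 -1.745 1.42
endloop
endfacet
facet normal -0.753 -0.273 0.599
outer loop
vertex 2.896 -1.361 0.982
vertex 3.383 -1.745 1.42
vertex 3.314 -0.573 1.867
endloop
endfacet
facet normal 0.293 -0.534 -0.793
outer loop
vertex 3.383 -1.745 1.42
vertex 3.606 -1.107 1.073
vertex 4.094 -1.491 1.512
endloop
endfacet
facet normal 0.006 -0.356 0.934
outer loop
vertex 3.383 -1.745 1.42
vertex 4.094 -1.491 1.512
vertex 3.314 -0.573 1.867
endloop
endfacet
facet normal -0.916 -0.342 -0.211
outer loop
vertex -4.061 -1.584 3.038
vertex -4.141 -0.996 2.43
vertex -3.682 -2.201 2.393
endloop
endfacet
facet normal 0.094 -0.691 0.717
outer loop
vertex -2.299 -1.684 2.71
vertex -4.061 -1.584 3.038
vertex -3.682 -2.201 2.393
endloop
endfacet
facet normal -0.916 -0.342 -0.210
outer loop
vertex -3.682 -2.201 2.393
vertex -4.141 -0.996 2.43
vertex -3.762 -1.613 1.784
endloop
endfacet
facet normal 0.390 -0.636 -0.666
outer loop
vertex -3.762 -1.613 1.784
vertex -2.299 -1.684 2.71
vertex -3.682 -2.201 2.393
endloop
endfacet
facet normal -0.390 0.636 0.666
outer loop
vertex -4.061 -1.584 3.038
vertex -2.758 -0.479 2.747
vertex -4.141 -0.996 2.43
endloop
endfacet
facet normal 0.094 -0.692 0.716
outer loop
vertex -2.678 -1.067 3.356
vertex -4.061 -1.584 3.038
vertex -2.299 -1.684 2.71
endloop
endfacet
facet normal -0.391 0.636 0.665
outer loop
vertex -2.678 -1.067 3.356
vertex -2.758 -0.479 2.747
vertex -4.061 -1.584 3.038
endloop
endfacet
facet normal -0.094 0.692 -0.716
outer loop
vertex -4.141 -0.996 2.43
vertex -2.758 -0.479 2.747
vertex -3.762 -1.613 1.784
endloop
endfacet
facet normal 0.391 -0.635 -0.666
outer loop
vertex -2.379 -1.096 2.102
vertex -2.299 -1.684 2.71
vertex -3.762 -1.613 1.784
endloop
endfacet
facet normal -0.094 0.691 -0.716
outer loop
vertex -3.762 -1.613 1.784
vertex -2.758 -0.479 2.747
vertex -2.379 -1.096 2.102
endloop
endfacet
facet normal 0.916 0.342 0.210
outer loop
vertex -2.379 -1.096 2.102
vertex -2.678 -1.067 3.356
vertex -2.299 -1.684 2.71
endloop
endfacet
facet normal 0.916 0.342 0.210
outer loop
vertex -2.758 -0.479 2.747
vertex -2.678 -1.067 3.356
vertex -2.379 -1.096 2.102
endloop
endfacet

endsolid


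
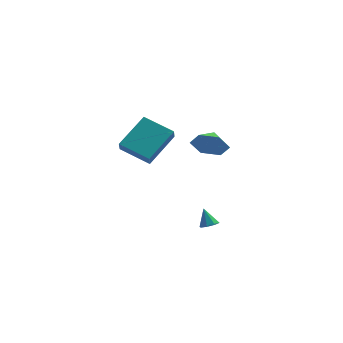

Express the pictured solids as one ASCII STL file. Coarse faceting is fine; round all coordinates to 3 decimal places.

solid 
facet normal 0.297 -0.416 -0.859
outer loop
vertex 1.062 -1.812 -3.847
vertex 0.559 -1.773 -4.04
vertex 0.995 -1.455 -4.043
endloop
endfacet
facet normal 0.727 0.430 0.535
outer loop
vertex 1.062 -1.812 -3.847
vertex 0.995 -1.455 -4.043
vertex 0.241 -1.327 -3.12
endloop
endfacet
facet normal 0.297 -0.415 -0.860
outer loop
vertex 0.995 -1.455 -4.043
vertex 0.559 -1.773 -4.04
vertex 0.673 -1.283 -4.237
endloop
endfacet
facet normal 0.376 0.909 0.181
outer loop
vertex 0.995 -1.455 -4.043
vertex 0.673 -1.283 -4.237
vertex 0.241 -1.327 -3.12
endloop
endfacet
facet normal 0.297 -0.415 -0.860
outer loop
vertex 0.673 -1.283 -4.237
vertex 0.559 -1.773 -4.04
vertex 0.284 -1.398 -4.316
endloop
endfacet
facet normal -0.270 0.960 -0.067
outer loop
vertex 0.673 -1.283 -4.237
vertex 0.284 -1.398 -4.316
vertex 0.241 -1.327 -3.12
endloop
endfacet
facet normal 0.297 -0.415 -0.860
outer loop
vertex 0.284 -1.398 -4.316
vertex 0.559 -1.773 -4.04
vertex 0.056 -1.733 -4.233
endloop
endfacet
facet normal -0.832 0.551 -0.063
outer loop
vertex 0.284 -1.398 -4.316
vertex 0.056 -1.733 -4.233
vertex 0.241 -1.327 -3.12
endloop
endfacet
facet normal 0.297 -0.417 -0.859
outer loop
vertex 0.056 -1.733 -4.233
vertex 0.559 -1.773 -4.04
vertex 0.122 -2.09 -4.037
endloop
endfacet
facet normal -0.979 -0.076 0.191
outer loop
vertex 0.056 -1.733 -4.233
vertex 0.122 -2.09 -4.037
vertex 0.241 -1.327 -3.12
endloop
endfacet
facet normal 0.296 -0.416 -0.860
outer loop
vertex 0.122 -2.09 -4.037
vertex 0.559 -1.773 -4.04
vertex 0.444 -2.262 -3.843
endloop
endfacet
facet normal -0.626 -0.557 0.545
outer loop
vertex 0.122 -2.09 -4.037
vertex 0.444 -2.262 -3.843
vertex 0.241 -1.327 -3.12
endloop
endfacet
facet normal 0.298 -0.416 -0.859
outer loop
vertex 0.444 -2.262 -3.843
vertex 0.559 -1.773 -4.04
vertex 0.833 -2.147 -3.764
endloop
endfacet
facet normal 0.019 -0.609 0.793
outer loop
vertex 0.444 -2.262 -3.843
vertex 0.833 -2.147 -3.764
vertex 0.241 -1.327 -3.12
endloop
endfacet
facet normal 0.297 -0.416 -0.859
outer loop
vertex 0.833 -2.147 -3.764
vertex 0.559 -1.773 -4.04
vertex 1.062 -1.812 -3.847
endloop
endfacet
facet normal 0.580 -0.201 0.789
outer loop
vertex 0.833 -2.147 -3.764
vertex 1.062 -1.812 -3.847
vertex 0.241 -1.327 -3.12
endloop
endfacet
facet normal -0.846 0.437 0.304
outer loop
vertex -3.86 -3.62 3.07
vertex -2.715 -2.148 4.141
vertex -3.852 -3.153 2.421
endloop
endfacet
facet normal -0.533 -0.684 -0.499
outer loop
vertex -2.345 -3.932 1.879
vertex -3.86 -3.62 3.07
vertex -3.852 -3.153 2.421
endloop
endfacet
facet normal -0.846 0.438 0.304
outer loop
vertex -3.852 -3.153 2.421
vertex -2.715 -2.148 4.141
vertex -2.707 -1.682 3.491
endloop
endfacet
facet normal 0.009 0.583 -0.812
outer loop
vertex -2.707 -1.682 3.491
vertex -2.345 -3.932 1.879
vertex -3.852 -3.153 2.421
endloop
endfacet
facet normal -0.010 -0.583 0.812
outer loop
vertex -3.86 -3.62 3.07
vertex -1.208 -2.927 3.599
vertex -2.715 -2.148 4.141
endloop
endfacet
facet normal -0.532 -0.685 -0.498
outer loop
vertex -2.353 -4.398 2.529
vertex -3.86 -3.62 3.07
vertex -2.345 -3.932 1.879
endloop
endfacet
facet normal -0.010 -0.583 0.812
outer loop
vertex -2.353 -4.398 2.529
vertex -1.208 -2.927 3.599
vertex -3.86 -3.62 3.07
endloop
endfacet
facet normal 0.533 0.685 0.497
outer loop
vertex -2.715 -2.148 4.141
vertex -1.208 -2.927 3.599
vertex -2.707 -1.682 3.491
endloop
endfacet
facet normal 0.010 0.583 -0.812
outer loop
vertex -1.2 -2.46 2.95
vertex -2.345 -3.932 1.879
vertex -2.707 -1.682 3.491
endloop
endfacet
facet normal 0.532 0.684 0.499
outer loop
vertex -2.707 -1.682 3.491
vertex -1.208 -2.927 3.599
vertex -1.2 -2.46 2.95
endloop
endfacet
facet normal 0.846 -0.438 -0.303
outer loop
vertex -1.2 -2.46 2.95
vertex -2.353 -4.398 2.529
vertex -2.345 -3.932 1.879
endloop
endfacet
facet normal 0.846 -0.437 -0.304
outer loop
vertex -1.208 -2.927 3.599
vertex -2.353 -4.398 2.529
vertex -1.2 -2.46 2.95
endloop
endfacet
facet normal -0.197 -0.919 -0.342
outer loop
vertex 0.97 0.605 1.019
vertex 0.495 1.023 0.169
vertex 1.533 0.809 0.145
endloop
endfacet
facet normal 0.752 0.341 0.564
outer loop
vertex 0.97 0.605 1.019
vertex 1.533 0.809 0.145
vertex 0.705 1.997 0.531
endloop
endfacet
facet normal -0.197 -0.919 -0.341
outer loop
vertex 1.533 0.809 0.145
vertex 0.495 1.023 0.169
vertex 1.058 1.227 -0.706
endloop
endfacet
facet normal 0.789 0.597 -0.147
outer loop
vertex 1.533 0.809 0.145
vertex 1.058 1.227 -0.706
vertex 0.705 1.997 0.531
endloop
endfacet
facet normal -0.198 -0.919 -0.341
outer loop
vertex 1.058 1.227 -0.706
vertex 0.495 1.023 0.169
vertex 0.02 1.441 -0.681
endloop
endfacet
facet normal 0.165 0.858 -0.487
outer loop
vertex 1.058 1.227 -0.706
vertex 0.02 1.441 -0.681
vertex 0.705 1.997 0.531
endloop
endfacet
facet normal -0.197 -0.919 -0.342
outer loop
vertex 0.02 1.441 -0.681
vertex 0.495 1.023 0.169
vertex -0.543 1.237 0.193
endloop
endfacet
facet normal -0.493 0.862 -0.117
outer loop
vertex 0.02 1.441 -0.681
vertex -0.543 1.237 0.193
vertex 0.705 1.997 0.531
endloop
endfacet
facet normal -0.197 -0.919 -0.341
outer loop
vertex -0.543 1.237 0.193
vertex 0.495 1.023 0.169
vertex -0.068 0.819 1.044
endloop
endfacet
facet normal -0.530 0.606 0.593
outer loop
vertex -0.543 1.237 0.193
vertex -0.068 0.819 1.044
vertex 0.705 1.997 0.531
endloop
endfacet
facet normal -0.198 -0.919 -0.341
outer loop
vertex -0.068 0.819 1.044
vertex 0.495 1.023 0.169
vertex 0.97 0.605 1.019
endloop
endfacet
facet normal 0.094 0.345 0.934
outer loop
vertex -0.068 0.819 1.044
vertex 0.97 0.605 1.019
vertex 0.705 1.997 0.531
endloop
endfacet

endsolid


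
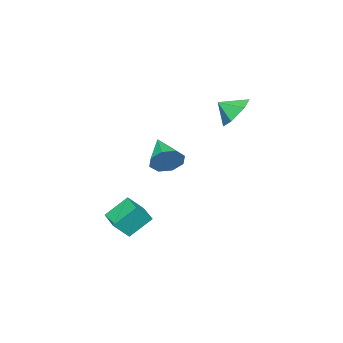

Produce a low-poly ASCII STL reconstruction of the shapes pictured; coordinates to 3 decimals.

solid 
facet normal -0.424 0.684 -0.593
outer loop
vertex 0.124 1.242 2.845
vertex -0.722 0.872 3.023
vertex -0.383 1.557 3.571
endloop
endfacet
facet normal 0.832 0.070 0.551
outer loop
vertex 0.124 1.242 2.845
vertex -0.383 1.557 3.571
vertex -0.298 0.188 3.617
endloop
endfacet
facet normal -0.424 0.684 -0.593
outer loop
vertex -0.383 1.557 3.571
vertex -0.722 0.872 3.023
vertex -1.229 1.187 3.749
endloop
endfacet
facet normal 0.187 0.045 0.981
outer loop
vertex -0.383 1.557 3.571
vertex -1.229 1.187 3.749
vertex -0.298 0.188 3.617
endloop
endfacet
facet normal -0.424 0.684 -0.593
outer loop
vertex -1.229 1.187 3.749
vertex -0.722 0.872 3.023
vertex -1.568 0.503 3.202
endloop
endfacet
facet normal -0.377 -0.457 0.805
outer loop
vertex -1.229 1.187 3.749
vertex -1.568 0.503 3.202
vertex -0.298 0.188 3.617
endloop
endfacet
facet normal -0.424 0.684 -0.594
outer loop
vertex -1.568 0.503 3.202
vertex -0.722 0.872 3.023
vertex -1.061 0.187 2.476
endloop
endfacet
facet normal -0.297 -0.934 0.199
outer loop
vertex -1.568 0.503 3.202
vertex -1.061 0.187 2.476
vertex -0.298 0.188 3.617
endloop
endfacet
facet normal -0.425 0.684 -0.593
outer loop
vertex -1.061 0.187 2.476
vertex -0.722 0.872 3.023
vertex -0.215 0.557 2.297
endloop
endfacet
facet normal 0.348 -0.908 -0.232
outer loop
vertex -1.061 0.187 2.476
vertex -0.215 0.557 2.297
vertex -0.298 0.188 3.617
endloop
endfacet
facet normal -0.424 0.684 -0.593
outer loop
vertex -0.215 0.557 2.297
vertex -0.722 0.872 3.023
vertex 0.124 1.242 2.845
endloop
endfacet
facet normal 0.912 -0.406 -0.056
outer loop
vertex -0.215 0.557 2.297
vertex 0.124 1.242 2.845
vertex -0.298 0.188 3.617
endloop
endfacet
facet normal -0.605 0.322 -0.729
outer loop
vertex 2.394 -1.733 -2.392
vertex 3.079 -0.668 -2.49
vertex 3.209 -2.344 -3.338
endloop
endfacet
facet normal -0.540 -0.838 0.076
outer loop
vertex 3.861 -2.692 -2.55
vertex 2.394 -1.733 -2.392
vertex 3.209 -2.344 -3.338
endloop
endfacet
facet normal -0.604 0.322 -0.729
outer loop
vertex 3.209 -2.344 -3.338
vertex 3.079 -0.668 -2.49
vertex 3.894 -1.279 -3.435
endloop
endfacet
facet normal 0.587 -0.440 -0.680
outer loop
vertex 3.894 -1.279 -3.435
vertex 3.861 -2.692 -2.55
vertex 3.209 -2.344 -3.338
endloop
endfacet
facet normal -0.587 0.440 0.680
outer loop
vertex 2.394 -1.733 -2.392
vertex 3.731 -1.016 -1.702
vertex 3.079 -0.668 -2.49
endloop
endfacet
facet normal -0.540 -0.838 0.076
outer loop
vertex 3.046 -2.081 -1.605
vertex 2.394 -1.733 -2.392
vertex 3.861 -2.692 -2.55
endloop
endfacet
facet normal -0.587 0.439 0.680
outer loop
vertex 3.046 -2.081 -1.605
vertex 3.731 -1.016 -1.702
vertex 2.394 -1.733 -2.392
endloop
endfacet
facet normal 0.540 0.838 -0.076
outer loop
vertex 3.079 -0.668 -2.49
vertex 3.731 -1.016 -1.702
vertex 3.894 -1.279 -3.435
endloop
endfacet
facet normal 0.586 -0.440 -0.680
outer loop
vertex 4.546 -1.627 -2.648
vertex 3.861 -2.692 -2.55
vertex 3.894 -1.279 -3.435
endloop
endfacet
facet normal 0.540 0.838 -0.076
outer loop
vertex 3.894 -1.279 -3.435
vertex 3.731 -1.016 -1.702
vertex 4.546 -1.627 -2.648
endloop
endfacet
facet normal 0.604 -0.322 0.729
outer loop
vertex 4.546 -1.627 -2.648
vertex 3.046 -2.081 -1.605
vertex 3.861 -2.692 -2.55
endloop
endfacet
facet normal 0.604 -0.322 0.729
outer loop
vertex 3.731 -1.016 -1.702
vertex 3.046 -2.081 -1.605
vertex 4.546 -1.627 -2.648
endloop
endfacet
facet normal 0.539 0.744 -0.396
outer loop
vertex 4.557 1.062 2.345
vertex 4.146 1.008 1.685
vertex 4.074 1.413 2.347
endloop
endfacet
facet normal 0.006 0.002 1.000
outer loop
vertex 4.557 1.062 2.345
vertex 4.074 1.413 2.347
vertex 3.234 -0.248 2.355
endloop
endfacet
facet normal 0.539 0.743 -0.396
outer loop
vertex 4.074 1.413 2.347
vertex 4.146 1.008 1.685
vertex 3.633 1.527 1.961
endloop
endfacet
facet normal -0.584 0.299 0.755
outer loop
vertex 4.074 1.413 2.347
vertex 3.633 1.527 1.961
vertex 3.234 -0.248 2.355
endloop
endfacet
facet normal 0.539 0.743 -0.396
outer loop
vertex 3.633 1.527 1.961
vertex 4.146 1.008 1.685
vertex 3.493 1.337 1.413
endloop
endfacet
facet normal -0.955 0.250 0.158
outer loop
vertex 3.633 1.527 1.961
vertex 3.493 1.337 1.413
vertex 3.234 -0.248 2.355
endloop
endfacet
facet normal 0.539 0.743 -0.397
outer loop
vertex 3.493 1.337 1.413
vertex 4.146 1.008 1.685
vertex 3.734 0.954 1.024
endloop
endfacet
facet normal -0.891 -0.115 -0.439
outer loop
vertex 3.493 1.337 1.413
vertex 3.734 0.954 1.024
vertex 3.234 -0.248 2.355
endloop
endfacet
facet normal 0.540 0.743 -0.397
outer loop
vertex 3.734 0.954 1.024
vertex 4.146 1.008 1.685
vertex 4.217 0.602 1.022
endloop
endfacet
facet normal -0.429 -0.584 -0.689
outer loop
vertex 3.734 0.954 1.024
vertex 4.217 0.602 1.022
vertex 3.234 -0.248 2.355
endloop
endfacet
facet normal 0.539 0.743 -0.397
outer loop
vertex 4.217 0.602 1.022
vertex 4.146 1.008 1.685
vertex 4.658 0.488 1.408
endloop
endfacet
facet normal 0.161 -0.882 -0.444
outer loop
vertex 4.217 0.602 1.022
vertex 4.658 0.488 1.408
vertex 3.234 -0.248 2.355
endloop
endfacet
facet normal 0.539 0.743 -0.398
outer loop
vertex 4.658 0.488 1.408
vertex 4.146 1.008 1.685
vertex 4.799 0.679 1.956
endloop
endfacet
facet normal 0.532 -0.833 0.153
outer loop
vertex 4.658 0.488 1.408
vertex 4.799 0.679 1.956
vertex 3.234 -0.248 2.355
endloop
endfacet
facet normal 0.539 0.743 -0.396
outer loop
vertex 4.799 0.679 1.956
vertex 4.146 1.008 1.685
vertex 4.557 1.062 2.345
endloop
endfacet
facet normal 0.468 -0.467 0.751
outer loop
vertex 4.799 0.679 1.956
vertex 4.557 1.062 2.345
vertex 3.234 -0.248 2.355
endloop
endfacet

endsolid


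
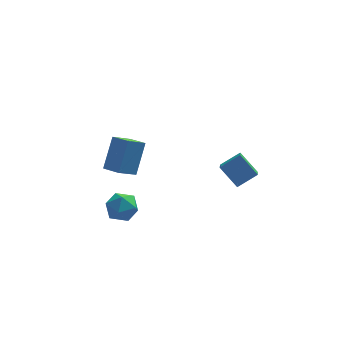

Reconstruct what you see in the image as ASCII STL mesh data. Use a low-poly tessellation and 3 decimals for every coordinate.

solid 
facet normal -0.481 0.234 0.845
outer loop
vertex -4.041 -0.573 -0.984
vertex -4.639 -1.35 -1.11
vertex -3.797 -1.452 -0.602
endloop
endfacet
facet normal 0.203 0.437 0.876
outer loop
vertex -4.041 -0.573 -0.984
vertex -3.797 -1.452 -0.602
vertex -3.108 -0.895 -1.04
endloop
endfacet
facet normal 0.325 0.885 0.334
outer loop
vertex -4.041 -0.573 -0.984
vertex -3.108 -0.895 -1.04
vertex -3.524 -0.449 -1.817
endloop
endfacet
facet normal -0.283 0.958 -0.033
outer loop
vertex -4.041 -0.573 -0.984
vertex -3.524 -0.449 -1.817
vertex -4.47 -0.73 -1.861
endloop
endfacet
facet normal -0.782 0.556 0.283
outer loop
vertex -4.041 -0.573 -0.984
vertex -4.47 -0.73 -1.861
vertex -4.639 -1.35 -1.11
endloop
endfacet
facet normal 0.610 -0.141 0.780
outer loop
vertex -3.108 -0.895 -1.04
vertex -3.797 -1.452 -0.602
vertex -3.13 -1.87 -1.199
endloop
endfacet
facet normal -0.497 -0.470 0.729
outer loop
vertex -3.797 -1.452 -0.602
vertex -4.639 -1.35 -1.11
vertex -4.076 -2.151 -1.243
endloop
endfacet
facet normal -0.983 0.051 -0.179
outer loop
vertex -4.639 -1.35 -1.11
vertex -4.47 -0.73 -1.861
vertex -4.492 -1.705 -2.02
endloop
endfacet
facet normal -0.177 0.703 -0.689
outer loop
vertex -4.47 -0.73 -1.861
vertex -3.524 -0.449 -1.817
vertex -3.803 -1.148 -2.458
endloop
endfacet
facet normal 0.807 0.583 -0.097
outer loop
vertex -3.524 -0.449 -1.817
vertex -3.108 -0.895 -1.04
vertex -2.961 -1.25 -1.95
endloop
endfacet
facet normal 0.283 -0.958 0.033
outer loop
vertex -3.559 -2.027 -2.076
vertex -3.13 -1.87 -1.199
vertex -4.076 -2.151 -1.243
endloop
endfacet
facet normal -0.325 -0.885 -0.334
outer loop
vertex -3.559 -2.027 -2.076
vertex -4.076 -2.151 -1.243
vertex -4.492 -1.705 -2.02
endloop
endfacet
facet normal -0.203 -0.437 -0.876
outer loop
vertex -3.559 -2.027 -2.076
vertex -4.492 -1.705 -2.02
vertex -3.803 -1.148 -2.458
endloop
endfacet
facet normal 0.481 -0.234 -0.845
outer loop
vertex -3.559 -2.027 -2.076
vertex -3.803 -1.148 -2.458
vertex -2.961 -1.25 -1.95
endloop
endfacet
facet normal 0.782 -0.556 -0.283
outer loop
vertex -3.559 -2.027 -2.076
vertex -2.961 -1.25 -1.95
vertex -3.13 -1.87 -1.199
endloop
endfacet
facet normal 0.177 -0.703 0.689
outer loop
vertex -4.076 -2.151 -1.243
vertex -3.13 -1.87 -1.199
vertex -3.797 -1.452 -0.602
endloop
endfacet
facet normal -0.807 -0.583 0.097
outer loop
vertex -4.492 -1.705 -2.02
vertex -4.076 -2.151 -1.243
vertex -4.639 -1.35 -1.11
endloop
endfacet
facet normal -0.610 0.141 -0.780
outer loop
vertex -3.803 -1.148 -2.458
vertex -4.492 -1.705 -2.02
vertex -4.47 -0.73 -1.861
endloop
endfacet
facet normal 0.497 0.470 -0.729
outer loop
vertex -2.961 -1.25 -1.95
vertex -3.803 -1.148 -2.458
vertex -3.524 -0.449 -1.817
endloop
endfacet
facet normal 0.983 -0.051 0.179
outer loop
vertex -3.13 -1.87 -1.199
vertex -2.961 -1.25 -1.95
vertex -3.108 -0.895 -1.04
endloop
endfacet
facet normal -0.521 0.540 0.661
outer loop
vertex 1.872 -3.883 4.008
vertex 2.144 -2.437 3.041
vertex 0.815 -4.115 3.364
endloop
endfacet
facet normal -0.154 -0.821 0.549
outer loop
vertex 1.576 -4.903 2.399
vertex 1.872 -3.883 4.008
vertex 0.815 -4.115 3.364
endloop
endfacet
facet normal -0.521 0.540 0.661
outer loop
vertex 0.815 -4.115 3.364
vertex 2.144 -2.437 3.041
vertex 1.087 -2.669 2.397
endloop
endfacet
facet normal -0.839 -0.184 -0.511
outer loop
vertex 1.087 -2.669 2.397
vertex 1.576 -4.903 2.399
vertex 0.815 -4.115 3.364
endloop
endfacet
facet normal 0.839 0.184 0.511
outer loop
vertex 1.872 -3.883 4.008
vertex 2.905 -3.225 2.076
vertex 2.144 -2.437 3.041
endloop
endfacet
facet normal -0.154 -0.821 0.549
outer loop
vertex 2.633 -4.671 3.043
vertex 1.872 -3.883 4.008
vertex 1.576 -4.903 2.399
endloop
endfacet
facet normal 0.839 0.184 0.511
outer loop
vertex 2.633 -4.671 3.043
vertex 2.905 -3.225 2.076
vertex 1.872 -3.883 4.008
endloop
endfacet
facet normal 0.154 0.821 -0.549
outer loop
vertex 2.144 -2.437 3.041
vertex 2.905 -3.225 2.076
vertex 1.087 -2.669 2.397
endloop
endfacet
facet normal -0.839 -0.184 -0.511
outer loop
vertex 1.848 -3.457 1.432
vertex 1.576 -4.903 2.399
vertex 1.087 -2.669 2.397
endloop
endfacet
facet normal 0.154 0.821 -0.549
outer loop
vertex 1.087 -2.669 2.397
vertex 2.905 -3.225 2.076
vertex 1.848 -3.457 1.432
endloop
endfacet
facet normal 0.521 -0.540 -0.661
outer loop
vertex 1.848 -3.457 1.432
vertex 2.633 -4.671 3.043
vertex 1.576 -4.903 2.399
endloop
endfacet
facet normal 0.521 -0.540 -0.661
outer loop
vertex 2.905 -3.225 2.076
vertex 2.633 -4.671 3.043
vertex 1.848 -3.457 1.432
endloop
endfacet
facet normal -0.576 0.776 -0.257
outer loop
vertex -4.392 2.223 -1.161
vertex -3.757 3.265 0.561
vertex -3.397 2.737 -1.839
endloop
endfacet
facet normal -0.301 -0.493 -0.816
outer loop
vertex -2.683 1.775 -1.521
vertex -4.392 2.223 -1.161
vertex -3.397 2.737 -1.839
endloop
endfacet
facet normal -0.576 0.776 -0.257
outer loop
vertex -3.397 2.737 -1.839
vertex -3.757 3.265 0.561
vertex -2.762 3.779 -0.118
endloop
endfacet
facet normal 0.760 0.393 -0.518
outer loop
vertex -2.762 3.779 -0.118
vertex -2.683 1.775 -1.521
vertex -3.397 2.737 -1.839
endloop
endfacet
facet normal -0.760 -0.393 0.518
outer loop
vertex -4.392 2.223 -1.161
vertex -3.043 2.303 0.879
vertex -3.757 3.265 0.561
endloop
endfacet
facet normal -0.301 -0.494 -0.816
outer loop
vertex -3.678 1.261 -0.842
vertex -4.392 2.223 -1.161
vertex -2.683 1.775 -1.521
endloop
endfacet
facet normal -0.760 -0.392 0.518
outer loop
vertex -3.678 1.261 -0.842
vertex -3.043 2.303 0.879
vertex -4.392 2.223 -1.161
endloop
endfacet
facet normal 0.302 0.494 0.816
outer loop
vertex -3.757 3.265 0.561
vertex -3.043 2.303 0.879
vertex -2.762 3.779 -0.118
endloop
endfacet
facet normal 0.760 0.392 -0.518
outer loop
vertex -2.048 2.817 0.201
vertex -2.683 1.775 -1.521
vertex -2.762 3.779 -0.118
endloop
endfacet
facet normal 0.301 0.494 0.816
outer loop
vertex -2.762 3.779 -0.118
vertex -3.043 2.303 0.879
vertex -2.048 2.817 0.201
endloop
endfacet
facet normal 0.576 -0.776 0.257
outer loop
vertex -2.048 2.817 0.201
vertex -3.678 1.261 -0.842
vertex -2.683 1.775 -1.521
endloop
endfacet
facet normal 0.576 -0.776 0.257
outer loop
vertex -3.043 2.303 0.879
vertex -3.678 1.261 -0.842
vertex -2.048 2.817 0.201
endloop
endfacet

endsolid


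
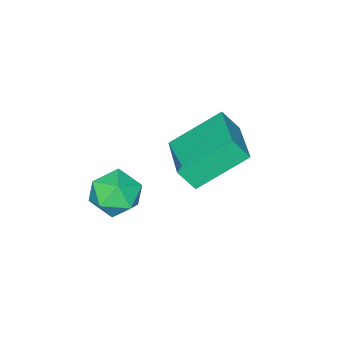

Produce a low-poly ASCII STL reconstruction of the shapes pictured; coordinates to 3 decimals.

solid 
facet normal -0.899 0.410 -0.150
outer loop
vertex 1.855 0.671 -0.614
vertex 1.496 0.039 -0.191
vertex 1.744 0.732 0.217
endloop
endfacet
facet normal -0.393 0.912 -0.119
outer loop
vertex 1.855 0.671 -0.614
vertex 1.744 0.732 0.217
vertex 2.462 0.996 -0.131
endloop
endfacet
facet normal 0.087 0.773 -0.629
outer loop
vertex 1.855 0.671 -0.614
vertex 2.462 0.996 -0.131
vertex 2.659 0.467 -0.754
endloop
endfacet
facet normal -0.123 0.185 -0.975
outer loop
vertex 1.855 0.671 -0.614
vertex 2.659 0.467 -0.754
vertex 2.062 -0.125 -0.791
endloop
endfacet
facet normal -0.732 -0.039 -0.680
outer loop
vertex 1.855 0.671 -0.614
vertex 2.062 -0.125 -0.791
vertex 1.496 0.039 -0.191
endloop
endfacet
facet normal -0.066 0.856 0.513
outer loop
vertex 2.462 0.996 -0.131
vertex 1.744 0.732 0.217
vertex 2.478 0.565 0.591
endloop
endfacet
facet normal -0.886 0.045 0.462
outer loop
vertex 1.744 0.732 0.217
vertex 1.496 0.039 -0.191
vertex 1.881 -0.027 0.554
endloop
endfacet
facet normal -0.615 -0.683 -0.394
outer loop
vertex 1.496 0.039 -0.191
vertex 2.062 -0.125 -0.791
vertex 2.078 -0.556 -0.069
endloop
endfacet
facet normal 0.371 -0.320 -0.872
outer loop
vertex 2.062 -0.125 -0.791
vertex 2.659 0.467 -0.754
vertex 2.796 -0.292 -0.417
endloop
endfacet
facet normal 0.710 0.631 -0.311
outer loop
vertex 2.659 0.467 -0.754
vertex 2.462 0.996 -0.131
vertex 3.044 0.401 -0.009
endloop
endfacet
facet normal 0.123 -0.185 0.975
outer loop
vertex 2.685 -0.231 0.414
vertex 2.478 0.565 0.591
vertex 1.881 -0.027 0.554
endloop
endfacet
facet normal -0.087 -0.773 0.629
outer loop
vertex 2.685 -0.231 0.414
vertex 1.881 -0.027 0.554
vertex 2.078 -0.556 -0.069
endloop
endfacet
facet normal 0.393 -0.912 0.119
outer loop
vertex 2.685 -0.231 0.414
vertex 2.078 -0.556 -0.069
vertex 2.796 -0.292 -0.417
endloop
endfacet
facet normal 0.899 -0.410 0.150
outer loop
vertex 2.685 -0.231 0.414
vertex 2.796 -0.292 -0.417
vertex 3.044 0.401 -0.009
endloop
endfacet
facet normal 0.732 0.039 0.680
outer loop
vertex 2.685 -0.231 0.414
vertex 3.044 0.401 -0.009
vertex 2.478 0.565 0.591
endloop
endfacet
facet normal -0.371 0.320 0.872
outer loop
vertex 1.881 -0.027 0.554
vertex 2.478 0.565 0.591
vertex 1.744 0.732 0.217
endloop
endfacet
facet normal -0.710 -0.631 0.311
outer loop
vertex 2.078 -0.556 -0.069
vertex 1.881 -0.027 0.554
vertex 1.496 0.039 -0.191
endloop
endfacet
facet normal 0.066 -0.856 -0.513
outer loop
vertex 2.796 -0.292 -0.417
vertex 2.078 -0.556 -0.069
vertex 2.062 -0.125 -0.791
endloop
endfacet
facet normal 0.886 -0.045 -0.462
outer loop
vertex 3.044 0.401 -0.009
vertex 2.796 -0.292 -0.417
vertex 2.659 0.467 -0.754
endloop
endfacet
facet normal 0.615 0.683 0.394
outer loop
vertex 2.478 0.565 0.591
vertex 3.044 0.401 -0.009
vertex 2.462 0.996 -0.131
endloop
endfacet
facet normal -0.359 0.468 -0.808
outer loop
vertex -1.553 1.354 0.902
vertex -0.474 2.687 1.195
vertex -0.255 0.535 -0.149
endloop
endfacet
facet normal -0.620 -0.767 -0.168
outer loop
vertex 0.054 0.133 0.545
vertex -1.553 1.354 0.902
vertex -0.255 0.535 -0.149
endloop
endfacet
facet normal -0.359 0.468 -0.808
outer loop
vertex -0.255 0.535 -0.149
vertex -0.474 2.687 1.195
vertex 0.824 1.868 0.143
endloop
endfacet
facet normal 0.697 -0.440 -0.566
outer loop
vertex 0.824 1.868 0.143
vertex 0.054 0.133 0.545
vertex -0.255 0.535 -0.149
endloop
endfacet
facet normal -0.697 0.440 0.566
outer loop
vertex -1.553 1.354 0.902
vertex -0.165 2.285 1.889
vertex -0.474 2.687 1.195
endloop
endfacet
facet normal -0.620 -0.767 -0.168
outer loop
vertex -1.244 0.952 1.597
vertex -1.553 1.354 0.902
vertex 0.054 0.133 0.545
endloop
endfacet
facet normal -0.697 0.441 0.565
outer loop
vertex -1.244 0.952 1.597
vertex -0.165 2.285 1.889
vertex -1.553 1.354 0.902
endloop
endfacet
facet normal 0.620 0.767 0.168
outer loop
vertex -0.474 2.687 1.195
vertex -0.165 2.285 1.889
vertex 0.824 1.868 0.143
endloop
endfacet
facet normal 0.698 -0.441 -0.565
outer loop
vertex 1.133 1.466 0.838
vertex 0.054 0.133 0.545
vertex 0.824 1.868 0.143
endloop
endfacet
facet normal 0.620 0.767 0.168
outer loop
vertex 0.824 1.868 0.143
vertex -0.165 2.285 1.889
vertex 1.133 1.466 0.838
endloop
endfacet
facet normal 0.359 -0.468 0.807
outer loop
vertex 1.133 1.466 0.838
vertex -1.244 0.952 1.597
vertex 0.054 0.133 0.545
endloop
endfacet
facet normal 0.359 -0.468 0.808
outer loop
vertex -0.165 2.285 1.889
vertex -1.244 0.952 1.597
vertex 1.133 1.466 0.838
endloop
endfacet

endsolid


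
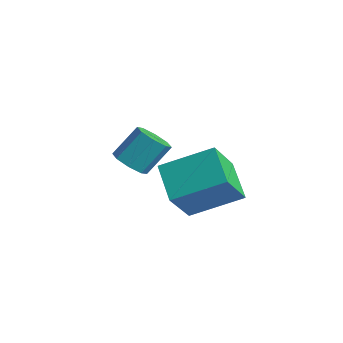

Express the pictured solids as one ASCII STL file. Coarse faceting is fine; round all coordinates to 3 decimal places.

solid 
facet normal -0.120 -0.650 -0.751
outer loop
vertex 0.973 -3.046 -3.129
vertex 0.54 -2.7 -3.359
vertex 1.135 -2.734 -3.425
endloop
endfacet
facet normal 0.928 -0.342 0.147
outer loop
vertex 0.973 -3.046 -3.129
vertex 1.135 -2.734 -3.425
vertex 1.114 -2.286 -2.251
endloop
endfacet
facet normal 0.928 -0.342 0.147
outer loop
vertex 1.114 -2.286 -2.251
vertex 1.135 -2.734 -3.425
vertex 1.276 -1.974 -2.547
endloop
endfacet
facet normal 0.120 0.650 0.751
outer loop
vertex 1.114 -2.286 -2.251
vertex 1.276 -1.974 -2.547
vertex 0.68 -1.94 -2.481
endloop
endfacet
facet normal -0.120 -0.650 -0.750
outer loop
vertex 1.135 -2.734 -3.425
vertex 0.54 -2.7 -3.359
vertex 0.948 -2.403 -3.682
endloop
endfacet
facet normal 0.905 0.238 -0.352
outer loop
vertex 1.135 -2.734 -3.425
vertex 0.948 -2.403 -3.682
vertex 1.276 -1.974 -2.547
endloop
endfacet
facet normal 0.905 0.238 -0.352
outer loop
vertex 1.276 -1.974 -2.547
vertex 0.948 -2.403 -3.682
vertex 1.089 -1.643 -2.804
endloop
endfacet
facet normal 0.120 0.650 0.750
outer loop
vertex 1.276 -1.974 -2.547
vertex 1.089 -1.643 -2.804
vertex 0.68 -1.94 -2.481
endloop
endfacet
facet normal -0.121 -0.650 -0.750
outer loop
vertex 0.948 -2.403 -3.682
vertex 0.54 -2.7 -3.359
vertex 0.522 -2.245 -3.75
endloop
endfacet
facet normal 0.354 0.678 -0.644
outer loop
vertex 0.948 -2.403 -3.682
vertex 0.522 -2.245 -3.75
vertex 1.089 -1.643 -2.804
endloop
endfacet
facet normal 0.354 0.678 -0.644
outer loop
vertex 1.089 -1.643 -2.804
vertex 0.522 -2.245 -3.75
vertex 0.663 -1.485 -2.872
endloop
endfacet
facet normal 0.121 0.650 0.751
outer loop
vertex 1.089 -1.643 -2.804
vertex 0.663 -1.485 -2.872
vertex 0.68 -1.94 -2.481
endloop
endfacet
facet normal -0.120 -0.650 -0.751
outer loop
vertex 0.522 -2.245 -3.75
vertex 0.54 -2.7 -3.359
vertex 0.106 -2.354 -3.589
endloop
endfacet
facet normal -0.406 0.722 -0.560
outer loop
vertex 0.522 -2.245 -3.75
vertex 0.106 -2.354 -3.589
vertex 0.663 -1.485 -2.872
endloop
endfacet
facet normal -0.406 0.722 -0.560
outer loop
vertex 0.663 -1.485 -2.872
vertex 0.106 -2.354 -3.589
vertex 0.247 -1.594 -2.711
endloop
endfacet
facet normal 0.120 0.650 0.751
outer loop
vertex 0.663 -1.485 -2.872
vertex 0.247 -1.594 -2.711
vertex 0.68 -1.94 -2.481
endloop
endfacet
facet normal -0.120 -0.650 -0.751
outer loop
vertex 0.106 -2.354 -3.589
vertex 0.54 -2.7 -3.359
vertex -0.056 -2.666 -3.293
endloop
endfacet
facet normal -0.928 0.342 -0.147
outer loop
vertex 0.106 -2.354 -3.589
vertex -0.056 -2.666 -3.293
vertex 0.247 -1.594 -2.711
endloop
endfacet
facet normal -0.928 0.342 -0.147
outer loop
vertex 0.247 -1.594 -2.711
vertex -0.056 -2.666 -3.293
vertex 0.085 -1.906 -2.415
endloop
endfacet
facet normal 0.120 0.650 0.751
outer loop
vertex 0.247 -1.594 -2.711
vertex 0.085 -1.906 -2.415
vertex 0.68 -1.94 -2.481
endloop
endfacet
facet normal -0.120 -0.650 -0.750
outer loop
vertex -0.056 -2.666 -3.293
vertex 0.54 -2.7 -3.359
vertex 0.131 -2.997 -3.036
endloop
endfacet
facet normal -0.905 -0.238 0.352
outer loop
vertex -0.056 -2.666 -3.293
vertex 0.131 -2.997 -3.036
vertex 0.085 -1.906 -2.415
endloop
endfacet
facet normal -0.905 -0.238 0.352
outer loop
vertex 0.085 -1.906 -2.415
vertex 0.131 -2.997 -3.036
vertex 0.272 -2.237 -2.158
endloop
endfacet
facet normal 0.120 0.650 0.750
outer loop
vertex 0.085 -1.906 -2.415
vertex 0.272 -2.237 -2.158
vertex 0.68 -1.94 -2.481
endloop
endfacet
facet normal -0.121 -0.650 -0.751
outer loop
vertex 0.131 -2.997 -3.036
vertex 0.54 -2.7 -3.359
vertex 0.557 -3.155 -2.968
endloop
endfacet
facet normal -0.354 -0.678 0.644
outer loop
vertex 0.131 -2.997 -3.036
vertex 0.557 -3.155 -2.968
vertex 0.272 -2.237 -2.158
endloop
endfacet
facet normal -0.354 -0.678 0.644
outer loop
vertex 0.272 -2.237 -2.158
vertex 0.557 -3.155 -2.968
vertex 0.698 -2.395 -2.09
endloop
endfacet
facet normal 0.121 0.650 0.750
outer loop
vertex 0.272 -2.237 -2.158
vertex 0.698 -2.395 -2.09
vertex 0.68 -1.94 -2.481
endloop
endfacet
facet normal -0.120 -0.650 -0.751
outer loop
vertex 0.557 -3.155 -2.968
vertex 0.54 -2.7 -3.359
vertex 0.973 -3.046 -3.129
endloop
endfacet
facet normal 0.406 -0.722 0.560
outer loop
vertex 0.557 -3.155 -2.968
vertex 0.973 -3.046 -3.129
vertex 0.698 -2.395 -2.09
endloop
endfacet
facet normal 0.406 -0.722 0.560
outer loop
vertex 0.698 -2.395 -2.09
vertex 0.973 -3.046 -3.129
vertex 1.114 -2.286 -2.251
endloop
endfacet
facet normal 0.120 0.650 0.751
outer loop
vertex 0.698 -2.395 -2.09
vertex 1.114 -2.286 -2.251
vertex 0.68 -1.94 -2.481
endloop
endfacet
facet normal -0.525 -0.740 -0.420
outer loop
vertex 3.638 -3.625 -2.826
vertex 2.562 -3.216 -2.201
vertex 3.3 -2.72 -4.0
endloop
endfacet
facet normal 0.821 -0.313 -0.477
outer loop
vertex 4.178 -1.484 -3.299
vertex 3.638 -3.625 -2.826
vertex 3.3 -2.72 -4.0
endloop
endfacet
facet normal -0.526 -0.740 -0.420
outer loop
vertex 3.3 -2.72 -4.0
vertex 2.562 -3.216 -2.201
vertex 2.224 -2.31 -3.374
endloop
endfacet
facet normal -0.222 0.596 -0.772
outer loop
vertex 2.224 -2.31 -3.374
vertex 4.178 -1.484 -3.299
vertex 3.3 -2.72 -4.0
endloop
endfacet
facet normal 0.222 -0.596 0.772
outer loop
vertex 3.638 -3.625 -2.826
vertex 3.44 -1.98 -1.5
vertex 2.562 -3.216 -2.201
endloop
endfacet
facet normal 0.821 -0.313 -0.478
outer loop
vertex 4.516 -2.39 -2.126
vertex 3.638 -3.625 -2.826
vertex 4.178 -1.484 -3.299
endloop
endfacet
facet normal 0.222 -0.596 0.772
outer loop
vertex 4.516 -2.39 -2.126
vertex 3.44 -1.98 -1.5
vertex 3.638 -3.625 -2.826
endloop
endfacet
facet normal -0.821 0.312 0.478
outer loop
vertex 2.562 -3.216 -2.201
vertex 3.44 -1.98 -1.5
vertex 2.224 -2.31 -3.374
endloop
endfacet
facet normal -0.222 0.595 -0.772
outer loop
vertex 3.102 -1.075 -2.674
vertex 4.178 -1.484 -3.299
vertex 2.224 -2.31 -3.374
endloop
endfacet
facet normal -0.821 0.313 0.478
outer loop
vertex 2.224 -2.31 -3.374
vertex 3.44 -1.98 -1.5
vertex 3.102 -1.075 -2.674
endloop
endfacet
facet normal 0.525 0.740 0.420
outer loop
vertex 3.102 -1.075 -2.674
vertex 4.516 -2.39 -2.126
vertex 4.178 -1.484 -3.299
endloop
endfacet
facet normal 0.526 0.740 0.419
outer loop
vertex 3.44 -1.98 -1.5
vertex 4.516 -2.39 -2.126
vertex 3.102 -1.075 -2.674
endloop
endfacet

endsolid


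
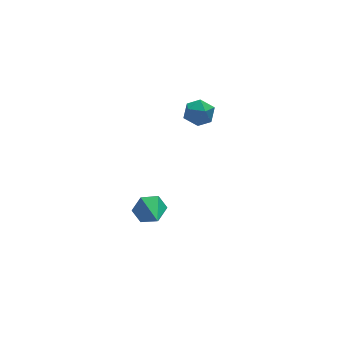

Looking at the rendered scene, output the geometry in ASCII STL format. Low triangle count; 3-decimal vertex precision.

solid 
facet normal 0.102 0.931 -0.350
outer loop
vertex -1.088 1.827 -2.464
vertex -1.36 2.088 -1.85
vertex -0.65 1.986 -1.914
endloop
endfacet
facet normal 0.675 -0.650 -0.349
outer loop
vertex -1.088 1.827 -2.464
vertex -0.65 1.986 -1.914
vertex -1.5 0.812 -1.37
endloop
endfacet
facet normal 0.102 0.931 -0.351
outer loop
vertex -0.65 1.986 -1.914
vertex -1.36 2.088 -1.85
vertex -0.923 2.247 -1.301
endloop
endfacet
facet normal 0.795 -0.344 0.500
outer loop
vertex -0.65 1.986 -1.914
vertex -0.923 2.247 -1.301
vertex -1.5 0.812 -1.37
endloop
endfacet
facet normal 0.101 0.931 -0.350
outer loop
vertex -0.923 2.247 -1.301
vertex -1.36 2.088 -1.85
vertex -1.632 2.348 -1.237
endloop
endfacet
facet normal 0.078 -0.079 0.994
outer loop
vertex -0.923 2.247 -1.301
vertex -1.632 2.348 -1.237
vertex -1.5 0.812 -1.37
endloop
endfacet
facet normal 0.102 0.931 -0.350
outer loop
vertex -1.632 2.348 -1.237
vertex -1.36 2.088 -1.85
vertex -2.07 2.19 -1.786
endloop
endfacet
facet normal -0.759 -0.121 0.640
outer loop
vertex -1.632 2.348 -1.237
vertex -2.07 2.19 -1.786
vertex -1.5 0.812 -1.37
endloop
endfacet
facet normal 0.102 0.931 -0.351
outer loop
vertex -2.07 2.19 -1.786
vertex -1.36 2.088 -1.85
vertex -1.798 1.929 -2.399
endloop
endfacet
facet normal -0.880 -0.427 -0.209
outer loop
vertex -2.07 2.19 -1.786
vertex -1.798 1.929 -2.399
vertex -1.5 0.812 -1.37
endloop
endfacet
facet normal 0.102 0.931 -0.351
outer loop
vertex -1.798 1.929 -2.399
vertex -1.36 2.088 -1.85
vertex -1.088 1.827 -2.464
endloop
endfacet
facet normal -0.164 -0.692 -0.703
outer loop
vertex -1.798 1.929 -2.399
vertex -1.088 1.827 -2.464
vertex -1.5 0.812 -1.37
endloop
endfacet
facet normal -0.886 0.384 0.260
outer loop
vertex 0.168 2.356 3.219
vertex 0.287 2.189 3.871
vertex 0.482 2.799 3.634
endloop
endfacet
facet normal -0.617 0.725 -0.306
outer loop
vertex 0.168 2.356 3.219
vertex 0.482 2.799 3.634
vertex 0.703 2.716 2.992
endloop
endfacet
facet normal -0.513 0.243 -0.824
outer loop
vertex 0.168 2.356 3.219
vertex 0.703 2.716 2.992
vertex 0.645 2.054 2.833
endloop
endfacet
facet normal -0.716 -0.395 -0.576
outer loop
vertex 0.168 2.356 3.219
vertex 0.645 2.054 2.833
vertex 0.388 1.728 3.376
endloop
endfacet
facet normal -0.947 -0.308 0.094
outer loop
vertex 0.168 2.356 3.219
vertex 0.388 1.728 3.376
vertex 0.287 2.189 3.871
endloop
endfacet
facet normal 0.016 0.992 -0.123
outer loop
vertex 0.703 2.716 2.992
vertex 0.482 2.799 3.634
vertex 1.152 2.772 3.504
endloop
endfacet
facet normal -0.417 0.442 0.794
outer loop
vertex 0.482 2.799 3.634
vertex 0.287 2.189 3.871
vertex 0.895 2.446 4.047
endloop
endfacet
facet normal -0.515 -0.677 0.526
outer loop
vertex 0.287 2.189 3.871
vertex 0.388 1.728 3.376
vertex 0.837 1.784 3.888
endloop
endfacet
facet normal -0.141 -0.818 -0.558
outer loop
vertex 0.388 1.728 3.376
vertex 0.645 2.054 2.833
vertex 1.058 1.701 3.246
endloop
endfacet
facet normal 0.187 0.214 -0.959
outer loop
vertex 0.645 2.054 2.833
vertex 0.703 2.716 2.992
vertex 1.253 2.311 3.009
endloop
endfacet
facet normal 0.716 0.395 0.576
outer loop
vertex 1.372 2.144 3.661
vertex 1.152 2.772 3.504
vertex 0.895 2.446 4.047
endloop
endfacet
facet normal 0.513 -0.243 0.824
outer loop
vertex 1.372 2.144 3.661
vertex 0.895 2.446 4.047
vertex 0.837 1.784 3.888
endloop
endfacet
facet normal 0.617 -0.725 0.306
outer loop
vertex 1.372 2.144 3.661
vertex 0.837 1.784 3.888
vertex 1.058 1.701 3.246
endloop
endfacet
facet normal 0.886 -0.384 -0.260
outer loop
vertex 1.372 2.144 3.661
vertex 1.058 1.701 3.246
vertex 1.253 2.311 3.009
endloop
endfacet
facet normal 0.947 0.308 -0.094
outer loop
vertex 1.372 2.144 3.661
vertex 1.253 2.311 3.009
vertex 1.152 2.772 3.504
endloop
endfacet
facet normal 0.141 0.818 0.558
outer loop
vertex 0.895 2.446 4.047
vertex 1.152 2.772 3.504
vertex 0.482 2.799 3.634
endloop
endfacet
facet normal -0.187 -0.214 0.959
outer loop
vertex 0.837 1.784 3.888
vertex 0.895 2.446 4.047
vertex 0.287 2.189 3.871
endloop
endfacet
facet normal -0.016 -0.992 0.123
outer loop
vertex 1.058 1.701 3.246
vertex 0.837 1.784 3.888
vertex 0.388 1.728 3.376
endloop
endfacet
facet normal 0.417 -0.442 -0.794
outer loop
vertex 1.253 2.311 3.009
vertex 1.058 1.701 3.246
vertex 0.645 2.054 2.833
endloop
endfacet
facet normal 0.515 0.677 -0.526
outer loop
vertex 1.152 2.772 3.504
vertex 1.253 2.311 3.009
vertex 0.703 2.716 2.992
endloop
endfacet

endsolid


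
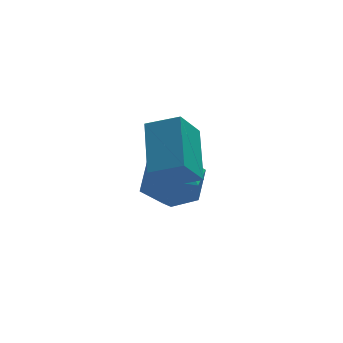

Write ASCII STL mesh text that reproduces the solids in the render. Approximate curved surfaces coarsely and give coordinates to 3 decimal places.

solid 
facet normal -0.515 -0.365 0.776
outer loop
vertex 2.476 1.787 2.422
vertex 1.566 2.199 2.012
vertex 2.19 0.25 1.509
endloop
endfacet
facet normal 0.843 -0.382 0.379
outer loop
vertex 2.854 0.721 0.508
vertex 2.476 1.787 2.422
vertex 2.19 0.25 1.509
endloop
endfacet
facet normal -0.515 -0.365 0.776
outer loop
vertex 2.19 0.25 1.509
vertex 1.566 2.199 2.012
vertex 1.28 0.662 1.099
endloop
endfacet
facet normal -0.157 -0.849 -0.504
outer loop
vertex 1.28 0.662 1.099
vertex 2.854 0.721 0.508
vertex 2.19 0.25 1.509
endloop
endfacet
facet normal 0.157 0.849 0.504
outer loop
vertex 2.476 1.787 2.422
vertex 2.23 2.67 1.011
vertex 1.566 2.199 2.012
endloop
endfacet
facet normal 0.843 -0.382 0.379
outer loop
vertex 3.14 2.258 1.421
vertex 2.476 1.787 2.422
vertex 2.854 0.721 0.508
endloop
endfacet
facet normal 0.157 0.849 0.504
outer loop
vertex 3.14 2.258 1.421
vertex 2.23 2.67 1.011
vertex 2.476 1.787 2.422
endloop
endfacet
facet normal -0.843 0.382 -0.379
outer loop
vertex 1.566 2.199 2.012
vertex 2.23 2.67 1.011
vertex 1.28 0.662 1.099
endloop
endfacet
facet normal -0.157 -0.849 -0.504
outer loop
vertex 1.944 1.133 0.098
vertex 2.854 0.721 0.508
vertex 1.28 0.662 1.099
endloop
endfacet
facet normal -0.843 0.382 -0.379
outer loop
vertex 1.28 0.662 1.099
vertex 2.23 2.67 1.011
vertex 1.944 1.133 0.098
endloop
endfacet
facet normal 0.515 0.365 -0.776
outer loop
vertex 1.944 1.133 0.098
vertex 3.14 2.258 1.421
vertex 2.854 0.721 0.508
endloop
endfacet
facet normal 0.515 0.365 -0.776
outer loop
vertex 2.23 2.67 1.011
vertex 3.14 2.258 1.421
vertex 1.944 1.133 0.098
endloop
endfacet
facet normal -0.361 -0.147 0.921
outer loop
vertex 1.96 3.624 -0.559
vertex 2.113 2.558 -0.669
vertex 2.901 3.178 -0.261
endloop
endfacet
facet normal -0.043 0.490 0.871
outer loop
vertex 1.96 3.624 -0.559
vertex 2.901 3.178 -0.261
vertex 2.893 4.122 -0.793
endloop
endfacet
facet normal -0.370 0.859 0.354
outer loop
vertex 1.96 3.624 -0.559
vertex 2.893 4.122 -0.793
vertex 2.1 4.084 -1.529
endloop
endfacet
facet normal -0.889 0.450 0.085
outer loop
vertex 1.96 3.624 -0.559
vertex 2.1 4.084 -1.529
vertex 1.618 3.117 -1.452
endloop
endfacet
facet normal -0.883 -0.172 0.436
outer loop
vertex 1.96 3.624 -0.559
vertex 1.618 3.117 -1.452
vertex 2.113 2.558 -0.669
endloop
endfacet
facet normal 0.634 0.384 0.671
outer loop
vertex 2.893 4.122 -0.793
vertex 2.901 3.178 -0.261
vertex 3.622 3.363 -1.048
endloop
endfacet
facet normal 0.119 -0.647 0.753
outer loop
vertex 2.901 3.178 -0.261
vertex 2.113 2.558 -0.669
vertex 3.14 2.396 -0.971
endloop
endfacet
facet normal -0.726 -0.687 -0.031
outer loop
vertex 2.113 2.558 -0.669
vertex 1.618 3.117 -1.452
vertex 2.347 2.358 -1.707
endloop
endfacet
facet normal -0.735 0.319 -0.598
outer loop
vertex 1.618 3.117 -1.452
vertex 2.1 4.084 -1.529
vertex 2.339 3.302 -2.239
endloop
endfacet
facet normal 0.106 0.981 -0.165
outer loop
vertex 2.1 4.084 -1.529
vertex 2.893 4.122 -0.793
vertex 3.127 3.922 -1.831
endloop
endfacet
facet normal 0.889 -0.450 -0.085
outer loop
vertex 3.28 2.856 -1.941
vertex 3.622 3.363 -1.048
vertex 3.14 2.396 -0.971
endloop
endfacet
facet normal 0.370 -0.859 -0.354
outer loop
vertex 3.28 2.856 -1.941
vertex 3.14 2.396 -0.971
vertex 2.347 2.358 -1.707
endloop
endfacet
facet normal 0.043 -0.490 -0.871
outer loop
vertex 3.28 2.856 -1.941
vertex 2.347 2.358 -1.707
vertex 2.339 3.302 -2.239
endloop
endfacet
facet normal 0.361 0.147 -0.921
outer loop
vertex 3.28 2.856 -1.941
vertex 2.339 3.302 -2.239
vertex 3.127 3.922 -1.831
endloop
endfacet
facet normal 0.883 0.172 -0.436
outer loop
vertex 3.28 2.856 -1.941
vertex 3.127 3.922 -1.831
vertex 3.622 3.363 -1.048
endloop
endfacet
facet normal 0.735 -0.319 0.598
outer loop
vertex 3.14 2.396 -0.971
vertex 3.622 3.363 -1.048
vertex 2.901 3.178 -0.261
endloop
endfacet
facet normal -0.106 -0.981 0.165
outer loop
vertex 2.347 2.358 -1.707
vertex 3.14 2.396 -0.971
vertex 2.113 2.558 -0.669
endloop
endfacet
facet normal -0.634 -0.384 -0.671
outer loop
vertex 2.339 3.302 -2.239
vertex 2.347 2.358 -1.707
vertex 1.618 3.117 -1.452
endloop
endfacet
facet normal -0.119 0.647 -0.753
outer loop
vertex 3.127 3.922 -1.831
vertex 2.339 3.302 -2.239
vertex 2.1 4.084 -1.529
endloop
endfacet
facet normal 0.726 0.687 0.031
outer loop
vertex 3.622 3.363 -1.048
vertex 3.127 3.922 -1.831
vertex 2.893 4.122 -0.793
endloop
endfacet

endsolid
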